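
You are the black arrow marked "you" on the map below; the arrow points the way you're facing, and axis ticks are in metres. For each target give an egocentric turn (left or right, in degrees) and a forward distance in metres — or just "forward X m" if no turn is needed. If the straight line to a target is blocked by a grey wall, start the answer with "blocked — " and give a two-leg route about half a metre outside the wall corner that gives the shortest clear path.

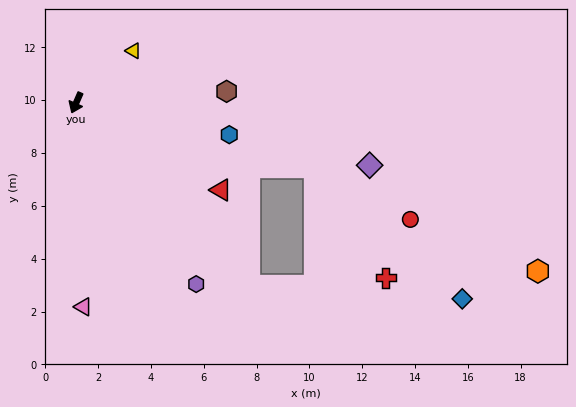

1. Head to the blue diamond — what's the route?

blocked — turn left 67°, forward 9.6 m, then turn left 43°, forward 8.1 m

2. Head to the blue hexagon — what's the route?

turn left 102°, forward 5.9 m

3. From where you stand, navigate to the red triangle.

turn left 82°, forward 6.4 m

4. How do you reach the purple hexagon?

turn left 57°, forward 8.2 m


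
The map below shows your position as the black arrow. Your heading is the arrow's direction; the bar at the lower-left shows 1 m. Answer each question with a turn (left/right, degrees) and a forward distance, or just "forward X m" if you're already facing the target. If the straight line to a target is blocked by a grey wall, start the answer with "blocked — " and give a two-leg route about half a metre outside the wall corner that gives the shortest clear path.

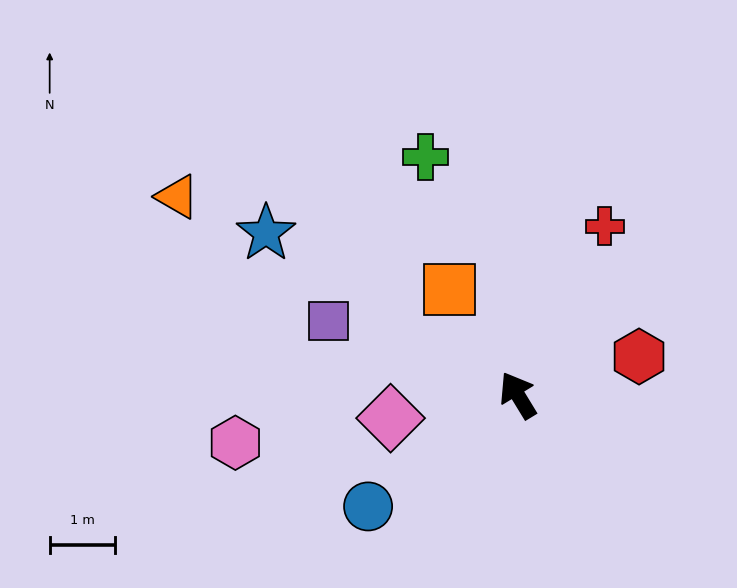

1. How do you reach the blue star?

turn left 26°, forward 4.6 m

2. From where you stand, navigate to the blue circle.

turn left 95°, forward 2.8 m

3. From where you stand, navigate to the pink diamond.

turn left 69°, forward 2.0 m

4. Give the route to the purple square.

turn left 37°, forward 3.1 m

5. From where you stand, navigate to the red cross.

turn right 59°, forward 2.9 m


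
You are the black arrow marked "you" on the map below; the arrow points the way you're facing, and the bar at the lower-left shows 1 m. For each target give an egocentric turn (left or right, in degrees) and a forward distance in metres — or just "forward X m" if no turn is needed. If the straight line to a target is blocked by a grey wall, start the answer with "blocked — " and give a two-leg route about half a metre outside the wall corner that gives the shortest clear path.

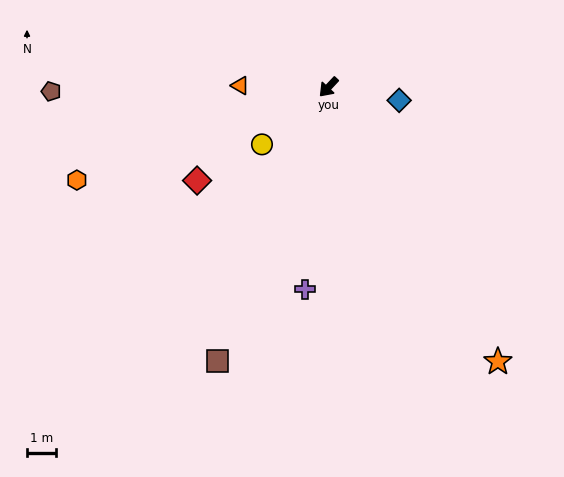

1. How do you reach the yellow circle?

turn right 6°, forward 3.0 m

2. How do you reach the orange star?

turn left 75°, forward 11.1 m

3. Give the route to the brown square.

turn left 21°, forward 10.2 m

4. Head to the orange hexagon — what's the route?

turn right 27°, forward 9.2 m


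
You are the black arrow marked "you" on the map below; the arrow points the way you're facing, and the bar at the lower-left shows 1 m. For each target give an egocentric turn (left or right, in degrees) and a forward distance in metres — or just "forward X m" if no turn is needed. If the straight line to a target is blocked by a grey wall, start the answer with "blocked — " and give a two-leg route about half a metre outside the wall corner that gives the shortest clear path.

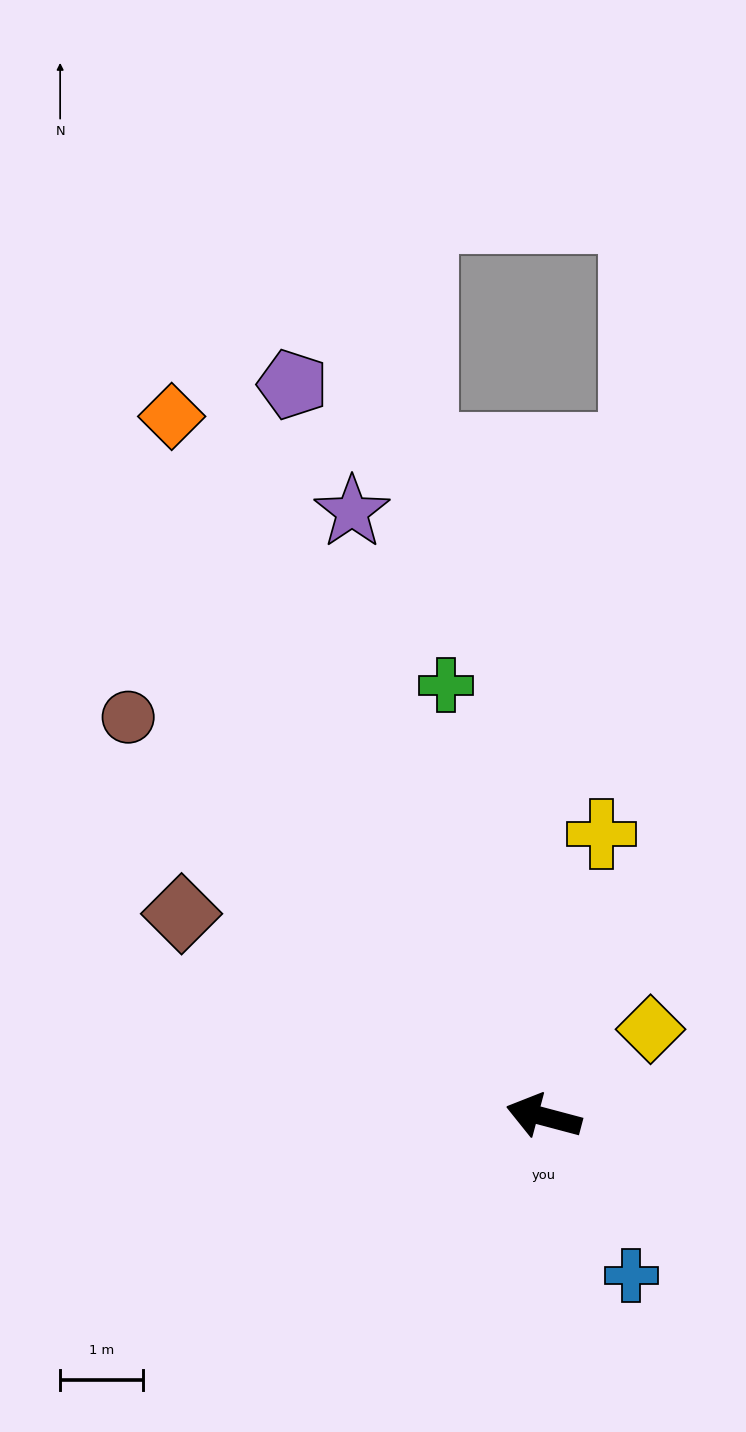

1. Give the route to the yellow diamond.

turn right 126°, forward 1.7 m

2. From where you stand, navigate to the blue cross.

turn left 134°, forward 2.2 m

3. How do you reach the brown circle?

turn right 29°, forward 7.0 m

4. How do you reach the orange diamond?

turn right 47°, forward 9.6 m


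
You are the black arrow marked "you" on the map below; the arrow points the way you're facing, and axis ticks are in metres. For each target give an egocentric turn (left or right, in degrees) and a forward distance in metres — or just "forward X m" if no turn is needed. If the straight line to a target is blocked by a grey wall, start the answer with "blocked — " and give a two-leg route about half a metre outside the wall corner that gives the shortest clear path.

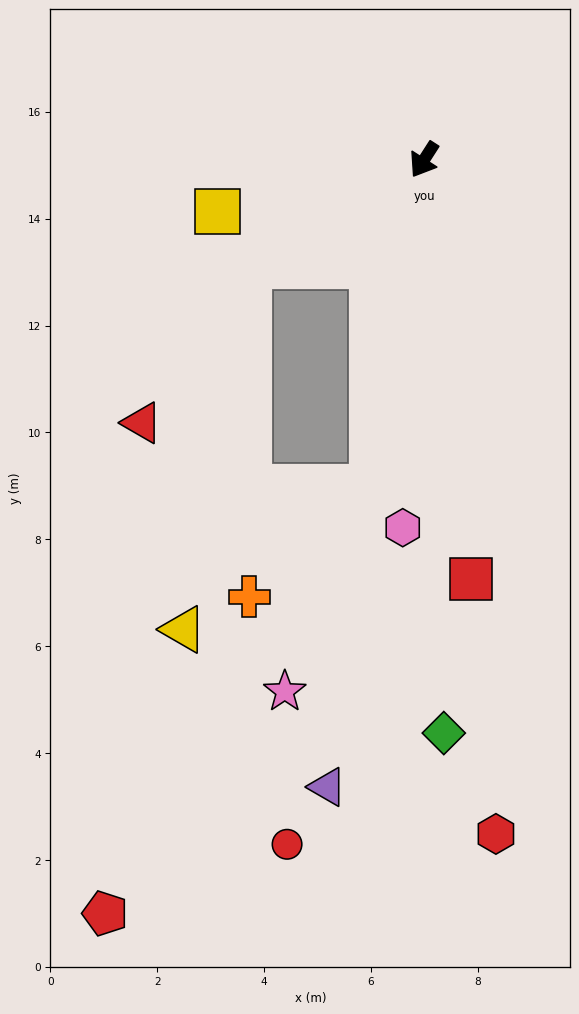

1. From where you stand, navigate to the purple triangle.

turn left 24°, forward 11.9 m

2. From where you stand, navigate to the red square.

turn left 39°, forward 7.9 m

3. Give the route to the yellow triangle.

blocked — turn right 26°, forward 3.8 m, then turn left 48°, forward 6.9 m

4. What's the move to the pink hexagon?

turn left 29°, forward 6.9 m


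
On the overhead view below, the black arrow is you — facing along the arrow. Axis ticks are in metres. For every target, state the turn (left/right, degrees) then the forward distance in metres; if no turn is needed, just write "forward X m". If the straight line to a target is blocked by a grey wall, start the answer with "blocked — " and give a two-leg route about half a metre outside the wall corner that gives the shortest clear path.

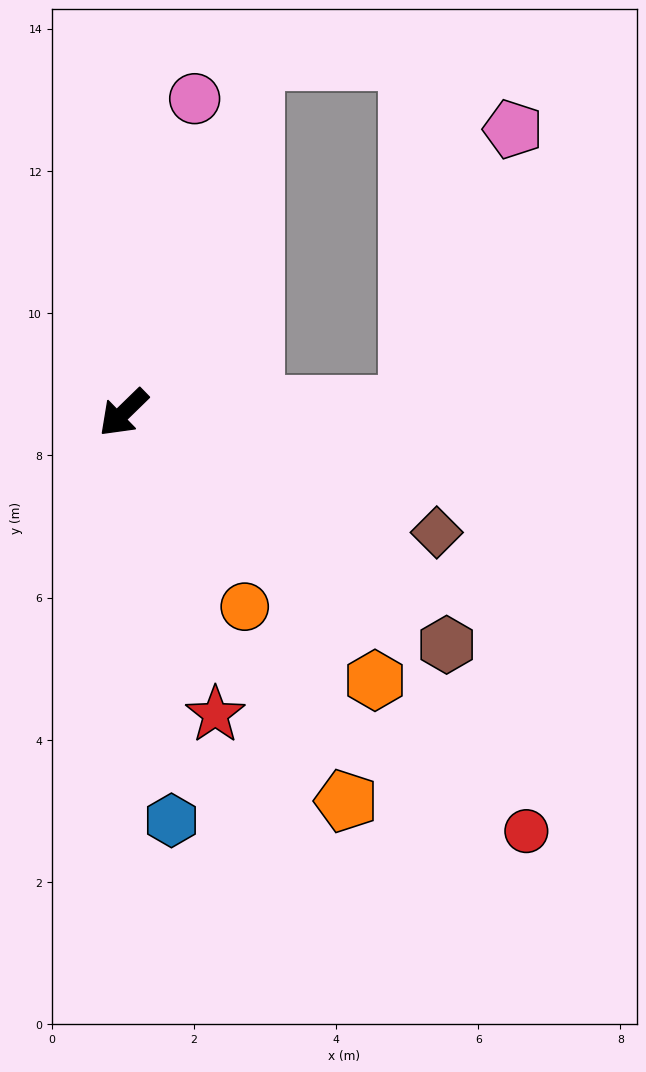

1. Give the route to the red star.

turn left 63°, forward 4.4 m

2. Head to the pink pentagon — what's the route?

blocked — turn left 137°, forward 4.0 m, then turn left 68°, forward 4.2 m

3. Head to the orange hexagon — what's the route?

turn left 89°, forward 5.2 m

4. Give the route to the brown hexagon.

turn left 100°, forward 5.6 m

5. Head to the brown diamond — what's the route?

turn left 115°, forward 4.7 m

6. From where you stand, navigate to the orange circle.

turn left 78°, forward 3.2 m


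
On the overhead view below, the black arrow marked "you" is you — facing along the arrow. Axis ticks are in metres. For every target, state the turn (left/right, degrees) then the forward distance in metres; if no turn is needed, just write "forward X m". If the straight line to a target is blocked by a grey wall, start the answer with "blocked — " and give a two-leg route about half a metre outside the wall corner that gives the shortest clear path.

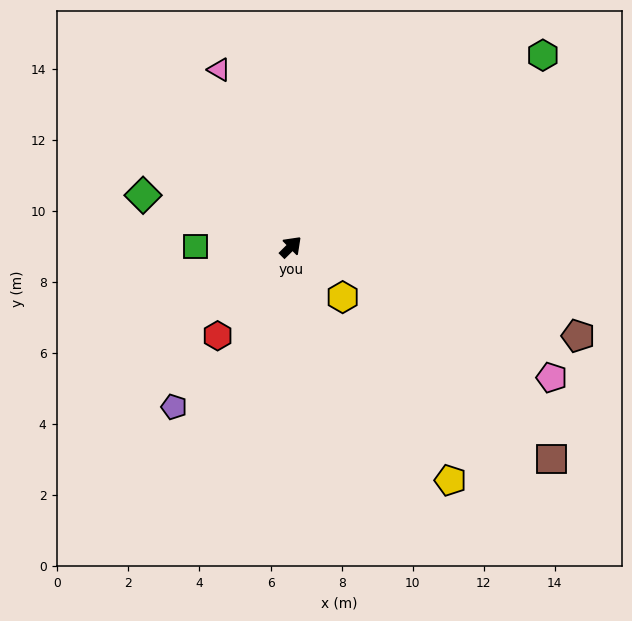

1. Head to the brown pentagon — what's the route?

turn right 62°, forward 8.5 m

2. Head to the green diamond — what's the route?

turn left 116°, forward 4.4 m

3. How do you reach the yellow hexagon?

turn right 89°, forward 2.0 m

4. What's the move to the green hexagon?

turn right 8°, forward 8.9 m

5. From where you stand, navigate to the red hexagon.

turn right 174°, forward 3.2 m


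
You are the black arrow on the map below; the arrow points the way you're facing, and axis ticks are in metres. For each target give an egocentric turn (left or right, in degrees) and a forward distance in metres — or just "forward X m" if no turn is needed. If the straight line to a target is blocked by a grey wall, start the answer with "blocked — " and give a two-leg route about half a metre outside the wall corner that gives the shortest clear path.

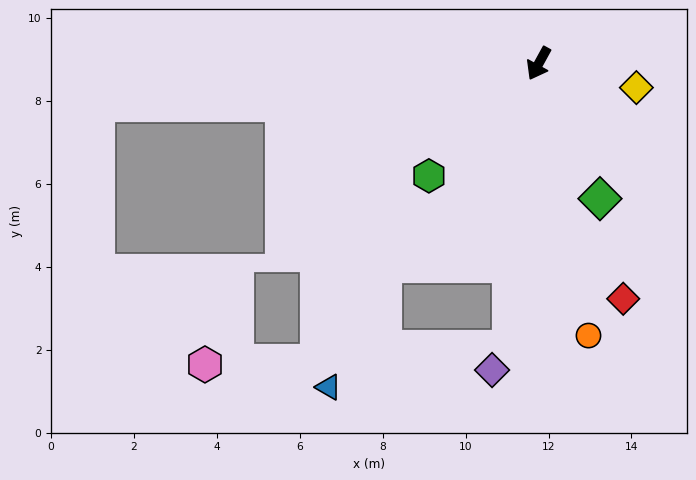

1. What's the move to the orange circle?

turn left 39°, forward 6.7 m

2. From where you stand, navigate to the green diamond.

turn left 53°, forward 3.6 m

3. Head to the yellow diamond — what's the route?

turn left 105°, forward 2.4 m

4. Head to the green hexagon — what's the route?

turn right 16°, forward 3.8 m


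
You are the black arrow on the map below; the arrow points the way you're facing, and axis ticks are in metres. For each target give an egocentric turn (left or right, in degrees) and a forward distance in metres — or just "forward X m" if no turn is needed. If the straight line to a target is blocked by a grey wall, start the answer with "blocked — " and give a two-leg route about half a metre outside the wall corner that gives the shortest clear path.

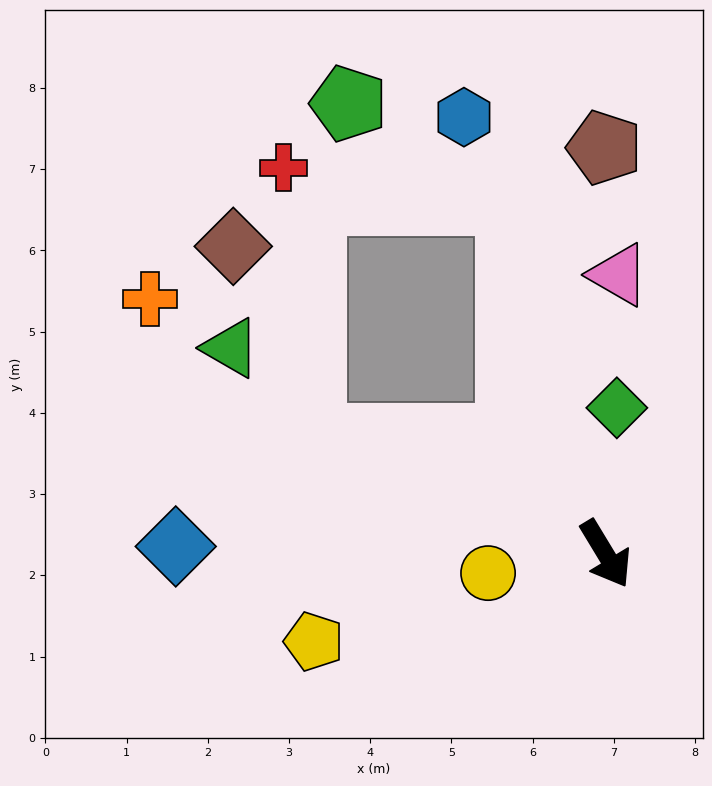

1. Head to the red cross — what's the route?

blocked — turn right 143°, forward 3.9 m, then turn right 62°, forward 3.4 m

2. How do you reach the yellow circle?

turn right 112°, forward 1.5 m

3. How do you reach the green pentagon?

blocked — turn left 164°, forward 4.5 m, then turn left 44°, forward 2.3 m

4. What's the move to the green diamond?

turn left 144°, forward 1.8 m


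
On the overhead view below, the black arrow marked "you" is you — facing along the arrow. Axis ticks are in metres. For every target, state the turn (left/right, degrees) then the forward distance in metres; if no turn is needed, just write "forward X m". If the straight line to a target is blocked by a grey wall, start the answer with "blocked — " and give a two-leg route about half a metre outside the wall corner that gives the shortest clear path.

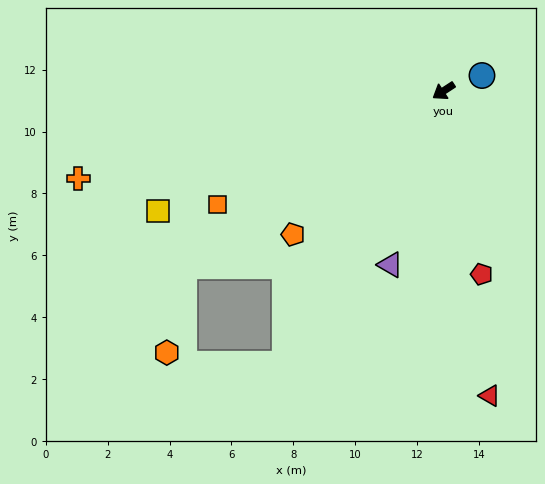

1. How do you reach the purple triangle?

turn left 40°, forward 5.9 m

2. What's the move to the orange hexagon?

blocked — forward 10.1 m, then turn left 45°, forward 2.9 m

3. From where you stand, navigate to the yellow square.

turn right 10°, forward 10.0 m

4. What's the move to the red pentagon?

turn left 69°, forward 6.1 m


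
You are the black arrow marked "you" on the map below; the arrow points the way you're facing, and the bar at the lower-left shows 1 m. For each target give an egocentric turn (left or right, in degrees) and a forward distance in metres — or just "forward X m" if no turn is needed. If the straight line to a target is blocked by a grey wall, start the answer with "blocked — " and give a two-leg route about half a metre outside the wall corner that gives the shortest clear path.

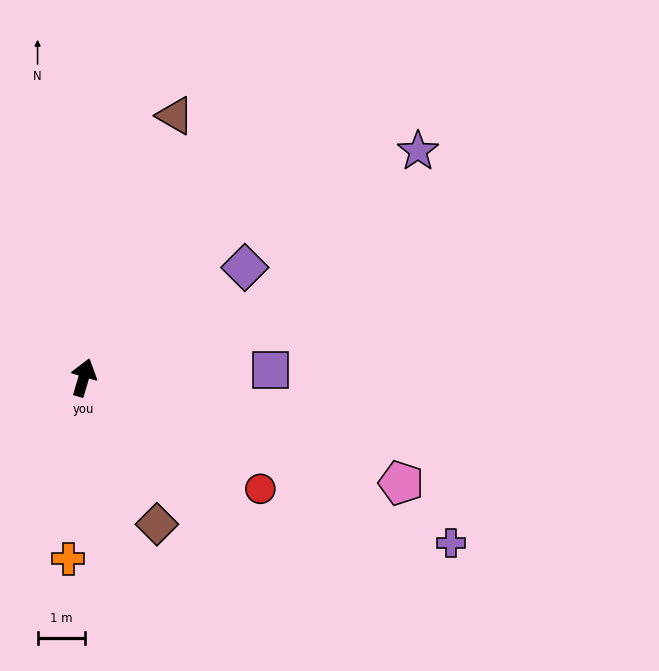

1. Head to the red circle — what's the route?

turn right 106°, forward 4.4 m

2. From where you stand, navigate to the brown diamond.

turn right 137°, forward 3.5 m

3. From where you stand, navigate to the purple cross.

turn right 98°, forward 8.5 m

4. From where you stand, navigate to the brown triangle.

turn right 3°, forward 5.9 m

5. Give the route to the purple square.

turn right 71°, forward 4.0 m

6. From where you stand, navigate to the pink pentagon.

turn right 92°, forward 7.1 m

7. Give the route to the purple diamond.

turn right 39°, forward 4.1 m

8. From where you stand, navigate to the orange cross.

turn right 169°, forward 3.9 m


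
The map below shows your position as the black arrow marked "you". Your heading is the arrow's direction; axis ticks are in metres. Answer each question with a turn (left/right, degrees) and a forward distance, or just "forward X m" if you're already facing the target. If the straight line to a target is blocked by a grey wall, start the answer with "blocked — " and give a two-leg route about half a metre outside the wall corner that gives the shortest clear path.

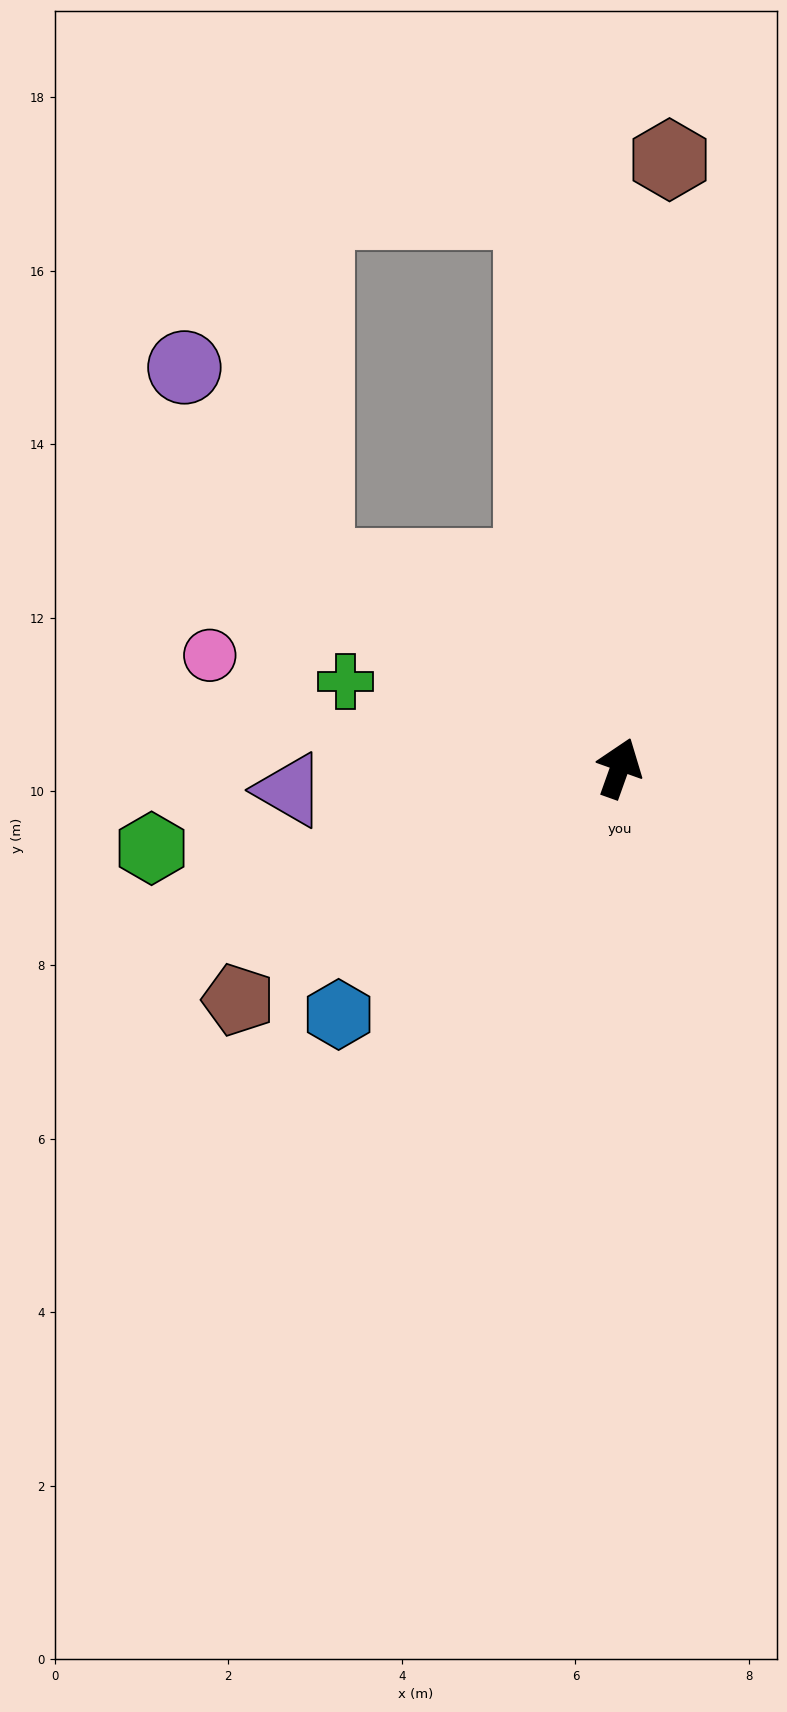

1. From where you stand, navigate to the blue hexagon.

turn left 151°, forward 4.3 m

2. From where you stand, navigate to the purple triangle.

turn left 113°, forward 3.8 m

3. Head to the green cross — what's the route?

turn left 92°, forward 3.3 m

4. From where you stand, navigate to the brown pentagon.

turn left 141°, forward 5.1 m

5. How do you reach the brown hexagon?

turn left 15°, forward 7.0 m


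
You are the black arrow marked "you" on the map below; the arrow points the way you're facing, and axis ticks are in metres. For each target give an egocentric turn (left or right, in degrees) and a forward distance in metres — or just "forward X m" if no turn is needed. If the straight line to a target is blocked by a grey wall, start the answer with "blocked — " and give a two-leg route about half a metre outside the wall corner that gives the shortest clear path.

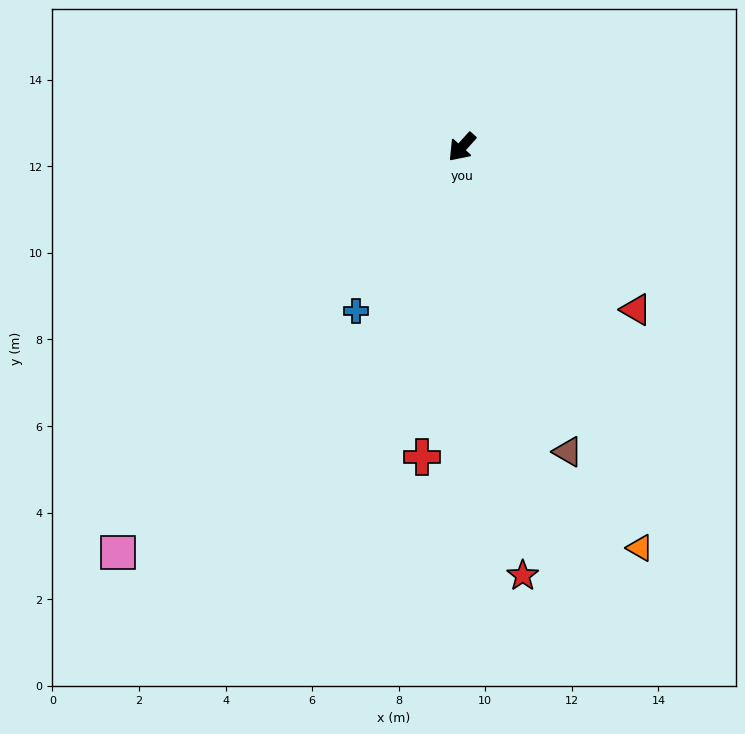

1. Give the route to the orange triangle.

turn left 66°, forward 10.1 m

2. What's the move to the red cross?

turn left 35°, forward 7.2 m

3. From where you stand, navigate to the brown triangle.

turn left 61°, forward 7.5 m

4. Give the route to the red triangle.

turn left 89°, forward 5.5 m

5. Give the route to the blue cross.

turn left 9°, forward 4.5 m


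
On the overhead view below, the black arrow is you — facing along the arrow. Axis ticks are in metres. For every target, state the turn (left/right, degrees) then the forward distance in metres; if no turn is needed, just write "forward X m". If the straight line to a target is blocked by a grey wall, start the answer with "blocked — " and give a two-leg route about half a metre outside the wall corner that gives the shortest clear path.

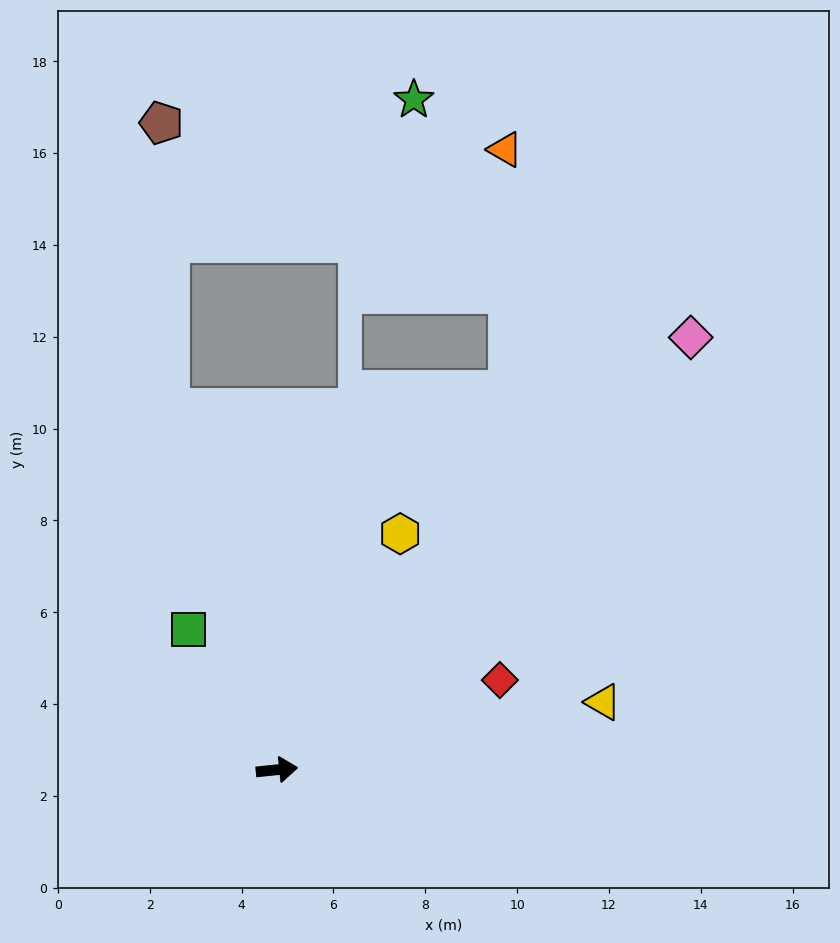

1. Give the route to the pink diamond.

turn left 40°, forward 13.0 m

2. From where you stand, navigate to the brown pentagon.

blocked — turn left 101°, forward 8.2 m, then turn right 15°, forward 6.2 m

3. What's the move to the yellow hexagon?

turn left 57°, forward 5.8 m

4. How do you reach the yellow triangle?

turn left 6°, forward 7.3 m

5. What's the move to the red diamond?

turn left 16°, forward 5.2 m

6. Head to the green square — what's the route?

turn left 116°, forward 3.6 m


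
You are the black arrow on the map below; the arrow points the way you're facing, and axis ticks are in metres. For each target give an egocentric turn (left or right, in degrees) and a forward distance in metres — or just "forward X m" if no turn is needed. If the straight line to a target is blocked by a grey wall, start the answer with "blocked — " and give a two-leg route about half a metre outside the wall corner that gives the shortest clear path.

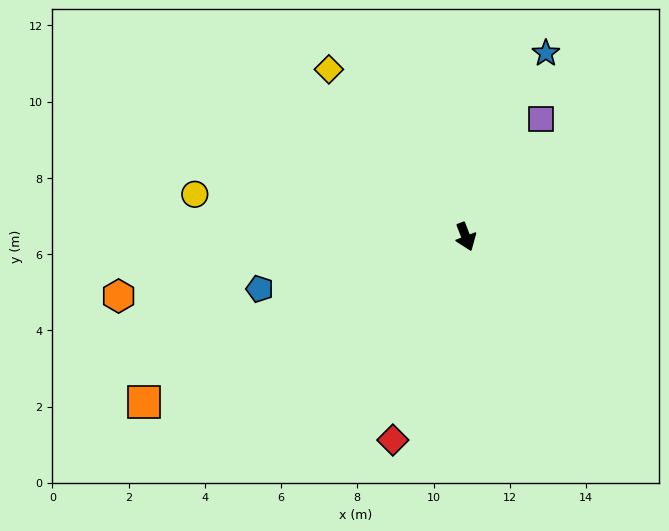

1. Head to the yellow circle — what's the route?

turn right 120°, forward 7.2 m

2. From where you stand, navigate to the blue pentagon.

turn right 97°, forward 5.6 m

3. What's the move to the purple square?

turn left 127°, forward 3.7 m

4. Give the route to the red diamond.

turn right 41°, forward 5.7 m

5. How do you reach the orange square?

turn right 84°, forward 9.5 m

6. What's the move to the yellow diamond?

turn right 162°, forward 5.7 m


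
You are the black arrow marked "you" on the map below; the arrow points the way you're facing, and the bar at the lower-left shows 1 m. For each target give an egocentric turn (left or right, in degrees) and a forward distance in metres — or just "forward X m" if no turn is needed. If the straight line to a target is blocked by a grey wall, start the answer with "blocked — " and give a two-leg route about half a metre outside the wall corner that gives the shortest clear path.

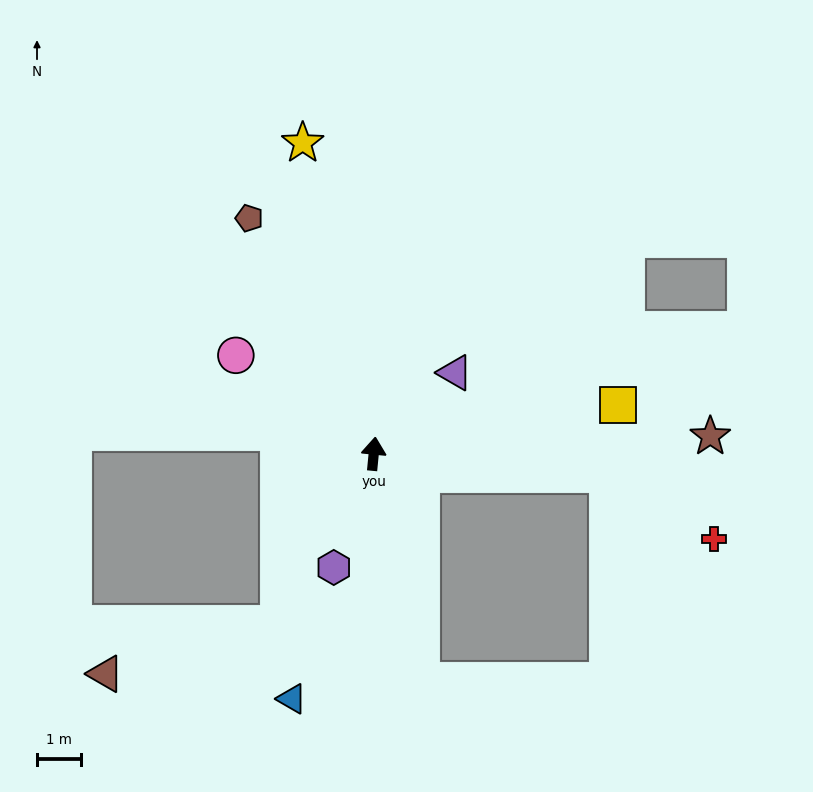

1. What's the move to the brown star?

turn right 82°, forward 7.7 m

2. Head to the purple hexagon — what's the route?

turn left 166°, forward 2.8 m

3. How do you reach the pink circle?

turn left 60°, forward 3.9 m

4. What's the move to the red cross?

blocked — turn right 89°, forward 5.4 m, then turn right 27°, forward 2.8 m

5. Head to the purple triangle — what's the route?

turn right 40°, forward 2.6 m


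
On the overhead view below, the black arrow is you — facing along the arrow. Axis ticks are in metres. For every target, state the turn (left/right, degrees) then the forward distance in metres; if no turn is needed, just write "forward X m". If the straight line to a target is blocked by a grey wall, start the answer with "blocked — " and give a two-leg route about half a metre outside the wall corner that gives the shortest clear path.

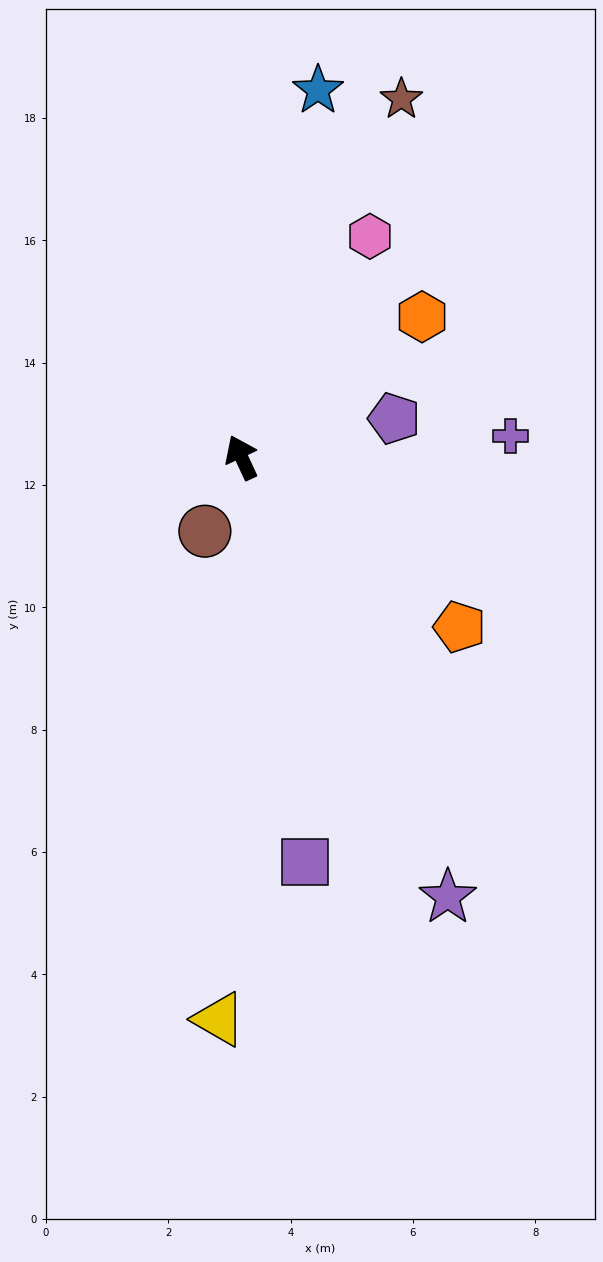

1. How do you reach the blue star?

turn right 37°, forward 6.1 m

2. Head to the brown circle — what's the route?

turn left 129°, forward 1.3 m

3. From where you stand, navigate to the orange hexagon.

turn right 77°, forward 3.7 m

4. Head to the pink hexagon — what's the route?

turn right 55°, forward 4.2 m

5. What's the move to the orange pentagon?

turn right 153°, forward 4.5 m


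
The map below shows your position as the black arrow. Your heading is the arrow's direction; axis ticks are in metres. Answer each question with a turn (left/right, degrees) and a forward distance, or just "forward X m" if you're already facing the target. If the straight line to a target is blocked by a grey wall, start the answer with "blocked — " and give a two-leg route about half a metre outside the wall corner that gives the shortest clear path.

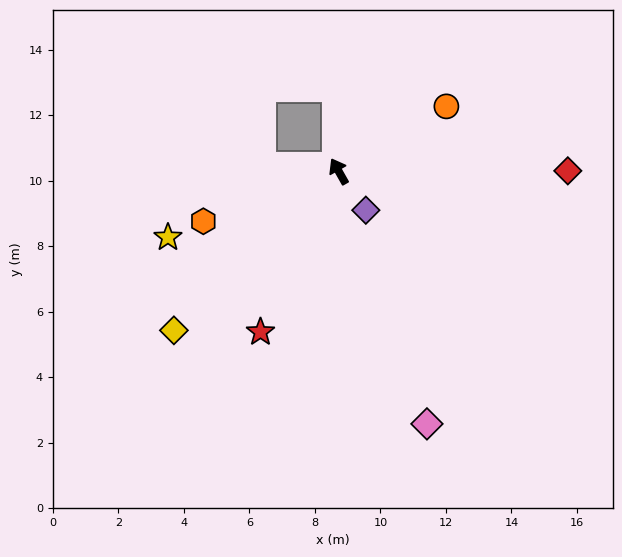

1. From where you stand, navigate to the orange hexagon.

turn left 81°, forward 4.4 m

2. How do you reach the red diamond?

turn right 119°, forward 7.0 m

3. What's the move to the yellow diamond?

turn left 104°, forward 7.0 m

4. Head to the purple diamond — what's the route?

turn right 175°, forward 1.4 m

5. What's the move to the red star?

turn left 125°, forward 5.5 m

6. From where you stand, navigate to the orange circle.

turn right 88°, forward 3.8 m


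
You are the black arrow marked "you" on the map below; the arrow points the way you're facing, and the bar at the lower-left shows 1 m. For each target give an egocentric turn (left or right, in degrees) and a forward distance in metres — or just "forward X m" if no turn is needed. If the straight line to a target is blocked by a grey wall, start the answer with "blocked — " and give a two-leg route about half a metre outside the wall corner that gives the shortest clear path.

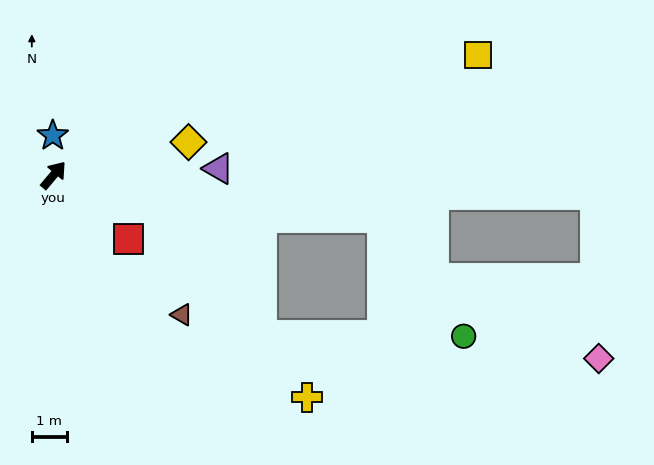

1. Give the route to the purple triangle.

turn right 48°, forward 4.7 m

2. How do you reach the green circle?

blocked — turn right 58°, forward 9.4 m, then turn right 47°, forward 4.1 m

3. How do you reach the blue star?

turn left 41°, forward 1.1 m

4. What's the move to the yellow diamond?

turn right 36°, forward 4.0 m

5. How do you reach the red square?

turn right 90°, forward 2.8 m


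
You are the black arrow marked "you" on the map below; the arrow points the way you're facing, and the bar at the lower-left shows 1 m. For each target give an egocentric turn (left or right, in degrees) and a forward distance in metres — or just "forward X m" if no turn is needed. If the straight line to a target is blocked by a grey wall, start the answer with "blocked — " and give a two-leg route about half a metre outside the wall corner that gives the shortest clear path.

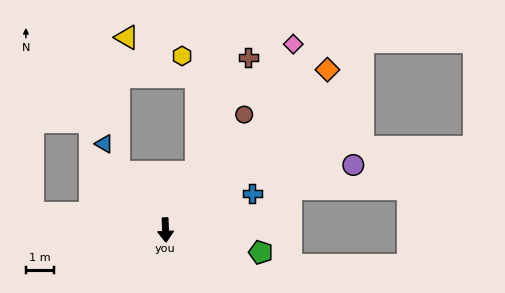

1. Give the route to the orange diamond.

turn left 132°, forward 8.1 m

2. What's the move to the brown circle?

turn left 143°, forward 5.0 m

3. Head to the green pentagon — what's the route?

turn left 75°, forward 3.5 m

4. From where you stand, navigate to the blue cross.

turn left 111°, forward 3.3 m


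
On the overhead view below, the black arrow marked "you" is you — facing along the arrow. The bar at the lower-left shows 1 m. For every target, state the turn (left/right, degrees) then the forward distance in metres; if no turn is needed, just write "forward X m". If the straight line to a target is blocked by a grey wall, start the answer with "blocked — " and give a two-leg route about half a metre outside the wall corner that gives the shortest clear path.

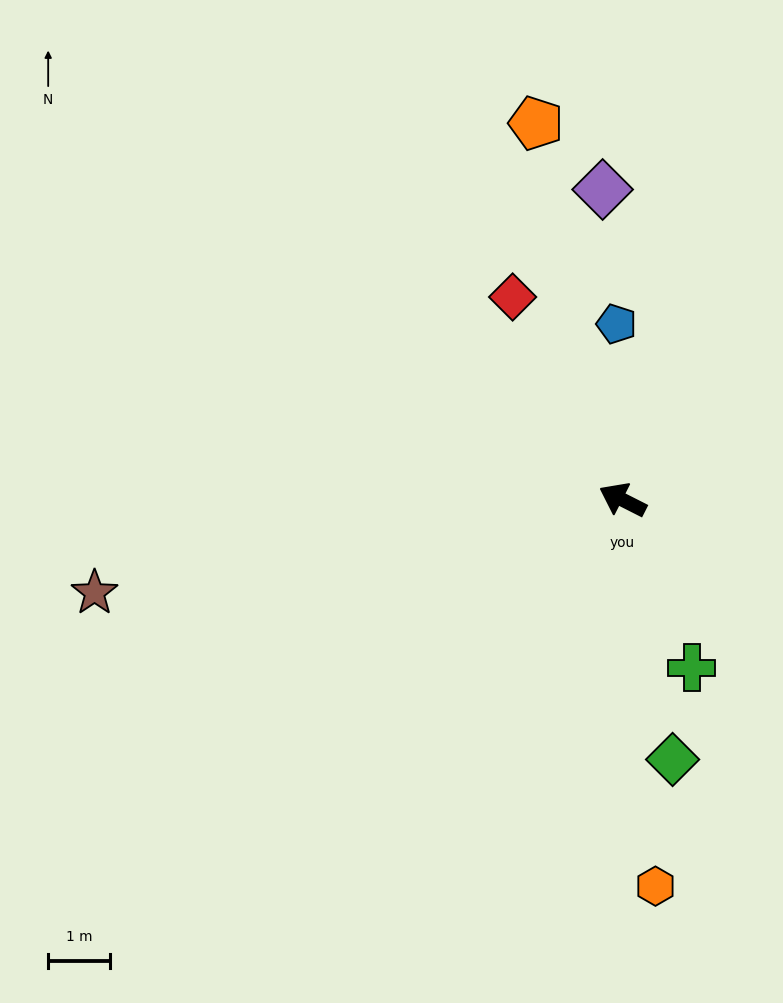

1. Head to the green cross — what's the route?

turn left 139°, forward 2.9 m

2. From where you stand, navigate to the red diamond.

turn right 35°, forward 3.7 m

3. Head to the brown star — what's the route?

turn left 37°, forward 8.6 m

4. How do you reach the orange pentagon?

turn right 50°, forward 6.2 m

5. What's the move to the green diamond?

turn left 128°, forward 4.3 m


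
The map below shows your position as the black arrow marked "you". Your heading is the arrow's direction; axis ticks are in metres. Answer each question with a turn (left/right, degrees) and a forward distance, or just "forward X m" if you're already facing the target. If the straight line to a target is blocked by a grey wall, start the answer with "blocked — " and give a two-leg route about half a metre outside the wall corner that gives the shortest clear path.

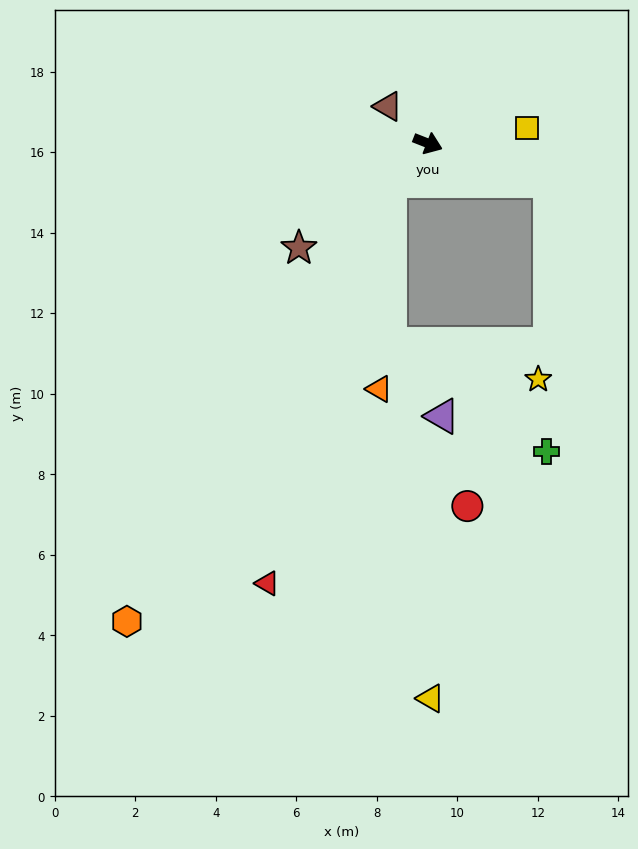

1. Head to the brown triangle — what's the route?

turn left 159°, forward 1.4 m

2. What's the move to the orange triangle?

blocked — turn right 114°, forward 1.3 m, then turn left 43°, forward 5.2 m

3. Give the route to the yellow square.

turn left 30°, forward 2.5 m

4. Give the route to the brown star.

turn right 119°, forward 4.1 m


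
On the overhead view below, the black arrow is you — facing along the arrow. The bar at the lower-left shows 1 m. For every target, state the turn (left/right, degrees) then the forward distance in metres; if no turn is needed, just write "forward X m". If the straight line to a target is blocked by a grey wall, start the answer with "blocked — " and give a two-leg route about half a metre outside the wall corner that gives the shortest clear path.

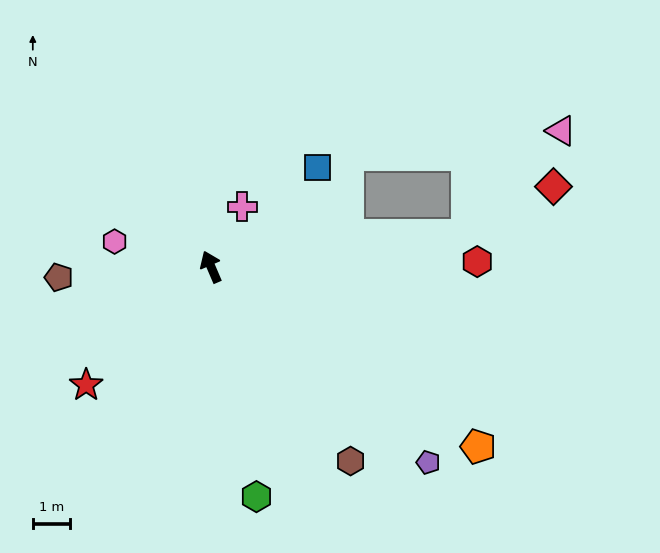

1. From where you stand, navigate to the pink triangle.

blocked — turn right 106°, forward 6.9 m, then turn left 41°, forward 3.8 m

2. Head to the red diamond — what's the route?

blocked — turn right 106°, forward 6.9 m, then turn left 22°, forward 2.7 m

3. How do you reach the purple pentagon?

turn right 155°, forward 7.8 m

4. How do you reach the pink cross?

turn right 51°, forward 1.8 m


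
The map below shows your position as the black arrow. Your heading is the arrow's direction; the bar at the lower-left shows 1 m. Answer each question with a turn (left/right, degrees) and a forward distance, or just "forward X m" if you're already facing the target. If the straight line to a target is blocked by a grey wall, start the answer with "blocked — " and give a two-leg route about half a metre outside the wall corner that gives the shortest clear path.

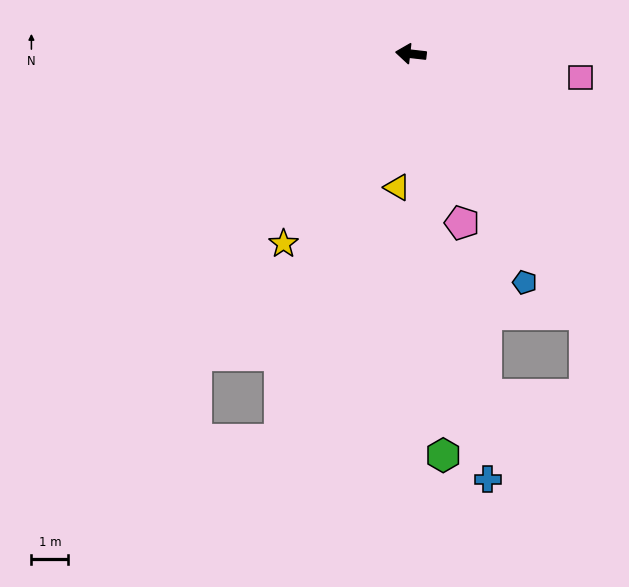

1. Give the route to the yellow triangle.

turn left 91°, forward 3.6 m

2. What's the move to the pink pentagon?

turn left 113°, forward 4.8 m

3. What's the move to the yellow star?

turn left 63°, forward 6.2 m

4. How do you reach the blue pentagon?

turn left 123°, forward 6.9 m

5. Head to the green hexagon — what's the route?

turn left 101°, forward 10.9 m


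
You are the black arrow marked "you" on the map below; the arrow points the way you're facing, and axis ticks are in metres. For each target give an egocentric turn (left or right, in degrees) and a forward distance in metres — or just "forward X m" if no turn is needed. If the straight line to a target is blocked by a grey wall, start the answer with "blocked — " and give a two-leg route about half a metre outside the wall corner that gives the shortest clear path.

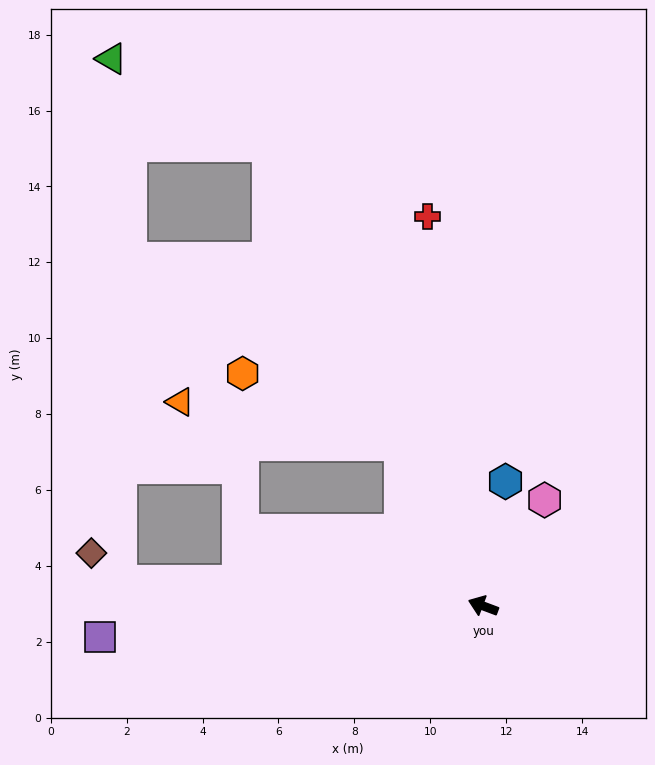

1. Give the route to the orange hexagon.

blocked — turn right 42°, forward 4.8 m, then turn left 38°, forward 4.6 m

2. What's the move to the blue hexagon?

turn right 80°, forward 3.3 m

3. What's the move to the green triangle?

blocked — turn right 44°, forward 13.4 m, then turn left 36°, forward 4.7 m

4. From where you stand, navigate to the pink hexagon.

turn right 100°, forward 3.2 m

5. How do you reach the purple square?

turn left 25°, forward 10.1 m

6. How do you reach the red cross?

turn right 61°, forward 10.4 m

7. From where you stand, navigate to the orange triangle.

blocked — turn right 42°, forward 4.8 m, then turn left 51°, forward 5.9 m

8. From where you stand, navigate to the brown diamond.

blocked — turn left 17°, forward 9.6 m, then turn right 40°, forward 1.1 m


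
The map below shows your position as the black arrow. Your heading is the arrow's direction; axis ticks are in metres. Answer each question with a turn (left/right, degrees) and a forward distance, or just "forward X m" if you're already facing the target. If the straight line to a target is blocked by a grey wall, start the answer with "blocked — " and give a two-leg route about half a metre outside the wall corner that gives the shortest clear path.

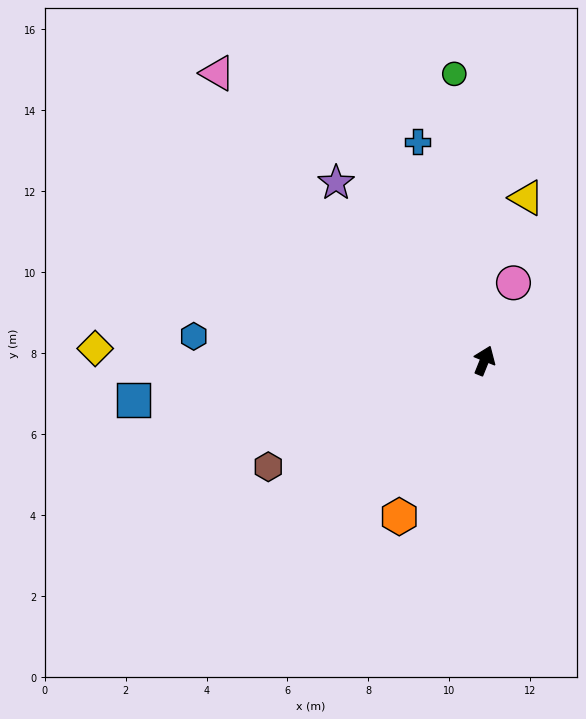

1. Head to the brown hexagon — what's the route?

turn left 138°, forward 6.0 m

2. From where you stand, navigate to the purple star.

turn left 62°, forward 5.7 m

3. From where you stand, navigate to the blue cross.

turn left 39°, forward 5.7 m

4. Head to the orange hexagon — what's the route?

turn left 173°, forward 4.4 m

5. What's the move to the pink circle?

forward 2.0 m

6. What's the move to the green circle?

turn left 28°, forward 7.1 m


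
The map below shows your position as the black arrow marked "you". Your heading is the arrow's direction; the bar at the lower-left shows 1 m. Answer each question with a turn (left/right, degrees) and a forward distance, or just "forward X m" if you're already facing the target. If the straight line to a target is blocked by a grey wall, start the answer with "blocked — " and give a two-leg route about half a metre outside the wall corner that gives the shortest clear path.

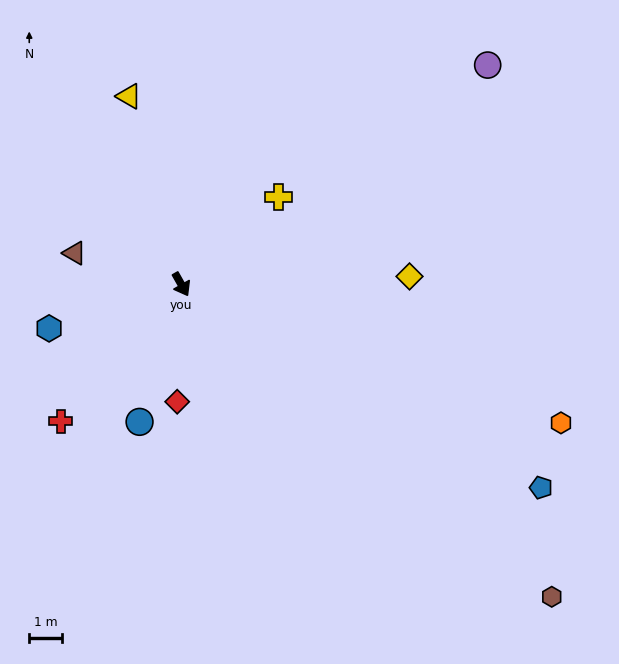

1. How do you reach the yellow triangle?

turn left 166°, forward 6.0 m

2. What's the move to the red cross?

turn right 71°, forward 5.6 m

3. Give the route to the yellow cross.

turn left 103°, forward 4.0 m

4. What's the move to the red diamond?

turn right 32°, forward 3.6 m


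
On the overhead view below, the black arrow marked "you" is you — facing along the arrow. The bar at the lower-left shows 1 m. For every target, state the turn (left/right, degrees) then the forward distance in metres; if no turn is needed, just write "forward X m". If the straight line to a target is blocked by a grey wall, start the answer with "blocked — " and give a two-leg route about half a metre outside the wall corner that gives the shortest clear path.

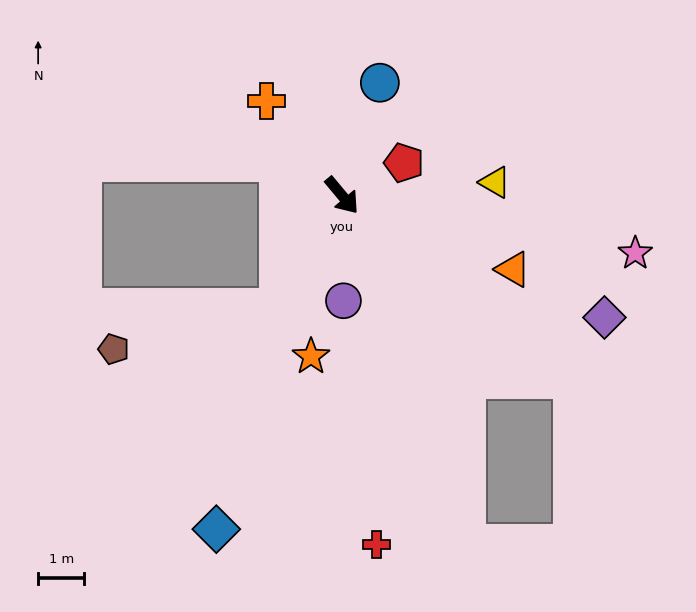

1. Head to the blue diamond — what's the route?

turn right 61°, forward 7.7 m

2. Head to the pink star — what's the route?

turn left 39°, forward 6.5 m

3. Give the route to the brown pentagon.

blocked — turn right 69°, forward 2.8 m, then turn right 47°, forward 3.7 m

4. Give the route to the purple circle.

turn right 39°, forward 2.3 m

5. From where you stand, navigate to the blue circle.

turn left 122°, forward 2.6 m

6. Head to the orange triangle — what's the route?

turn left 27°, forward 4.0 m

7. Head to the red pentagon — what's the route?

turn left 78°, forward 1.5 m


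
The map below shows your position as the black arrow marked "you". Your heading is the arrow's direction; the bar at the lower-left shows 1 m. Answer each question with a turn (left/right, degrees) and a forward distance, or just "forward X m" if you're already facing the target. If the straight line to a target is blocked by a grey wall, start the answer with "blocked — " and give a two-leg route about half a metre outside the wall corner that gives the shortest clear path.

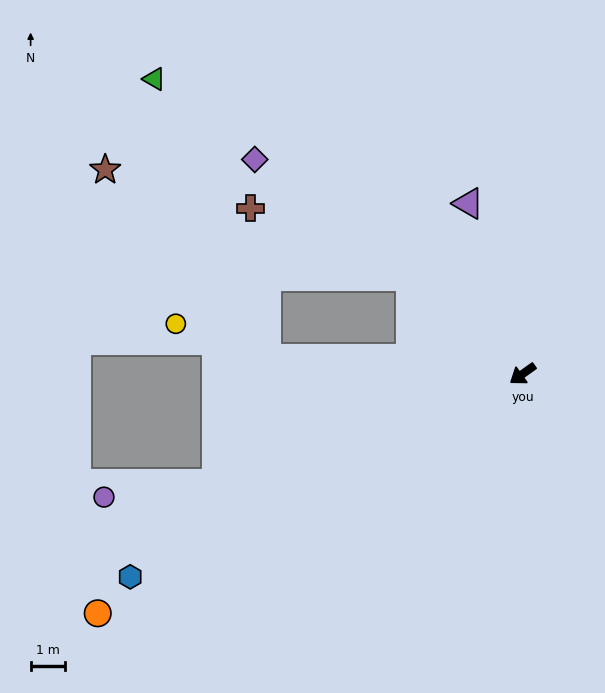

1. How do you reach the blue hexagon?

turn right 8°, forward 12.8 m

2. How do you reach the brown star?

blocked — turn right 39°, forward 7.4 m, then turn right 46°, forward 7.2 m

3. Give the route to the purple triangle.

turn right 108°, forward 5.2 m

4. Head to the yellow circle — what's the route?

blocked — turn right 39°, forward 7.4 m, then turn right 17°, forward 2.8 m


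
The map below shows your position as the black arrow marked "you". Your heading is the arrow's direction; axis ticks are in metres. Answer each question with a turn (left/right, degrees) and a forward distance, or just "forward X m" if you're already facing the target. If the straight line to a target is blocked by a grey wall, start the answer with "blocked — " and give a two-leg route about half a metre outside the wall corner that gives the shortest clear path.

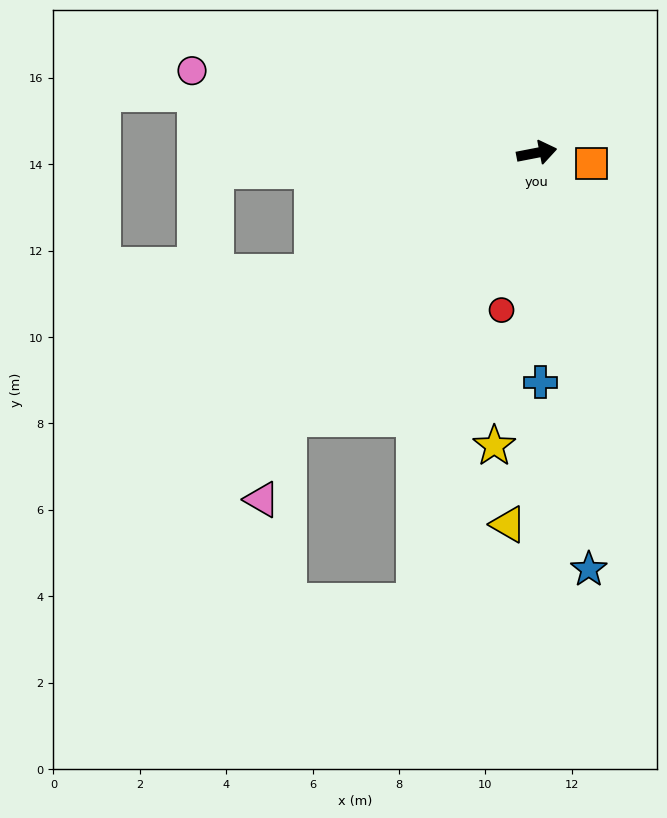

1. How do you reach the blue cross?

turn right 100°, forward 5.3 m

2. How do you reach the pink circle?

turn left 156°, forward 8.2 m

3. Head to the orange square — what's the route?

turn right 22°, forward 1.3 m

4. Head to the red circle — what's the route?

turn right 114°, forward 3.7 m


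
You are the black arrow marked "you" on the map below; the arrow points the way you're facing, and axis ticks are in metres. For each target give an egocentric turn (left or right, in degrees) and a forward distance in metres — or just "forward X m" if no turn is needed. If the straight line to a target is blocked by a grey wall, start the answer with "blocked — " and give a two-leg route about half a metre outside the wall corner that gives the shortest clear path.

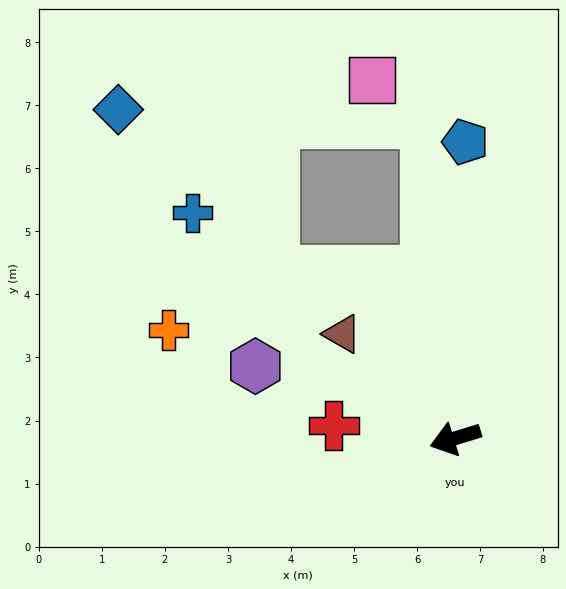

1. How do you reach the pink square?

blocked — turn right 102°, forward 5.0 m, then turn left 48°, forward 1.1 m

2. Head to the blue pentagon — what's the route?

turn right 109°, forward 4.7 m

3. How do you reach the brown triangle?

turn right 60°, forward 2.4 m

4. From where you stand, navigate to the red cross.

turn right 23°, forward 1.9 m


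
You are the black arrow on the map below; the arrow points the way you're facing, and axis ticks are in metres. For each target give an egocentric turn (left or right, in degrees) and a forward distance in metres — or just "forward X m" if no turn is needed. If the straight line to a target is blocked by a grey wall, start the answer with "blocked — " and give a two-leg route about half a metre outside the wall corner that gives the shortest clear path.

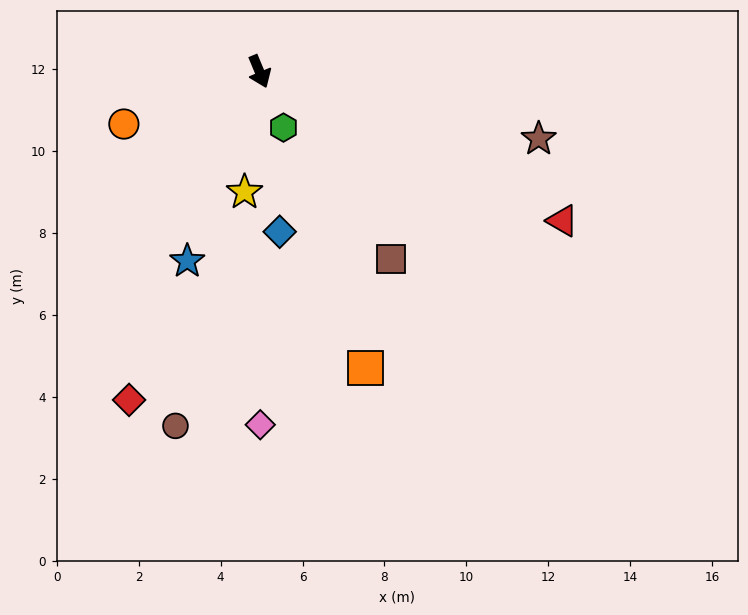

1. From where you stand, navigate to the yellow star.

turn right 30°, forward 3.0 m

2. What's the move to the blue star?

turn right 43°, forward 4.9 m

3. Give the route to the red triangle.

turn left 41°, forward 8.2 m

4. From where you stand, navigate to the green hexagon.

forward 1.5 m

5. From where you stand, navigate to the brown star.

turn left 54°, forward 7.0 m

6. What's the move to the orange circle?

turn right 91°, forward 3.5 m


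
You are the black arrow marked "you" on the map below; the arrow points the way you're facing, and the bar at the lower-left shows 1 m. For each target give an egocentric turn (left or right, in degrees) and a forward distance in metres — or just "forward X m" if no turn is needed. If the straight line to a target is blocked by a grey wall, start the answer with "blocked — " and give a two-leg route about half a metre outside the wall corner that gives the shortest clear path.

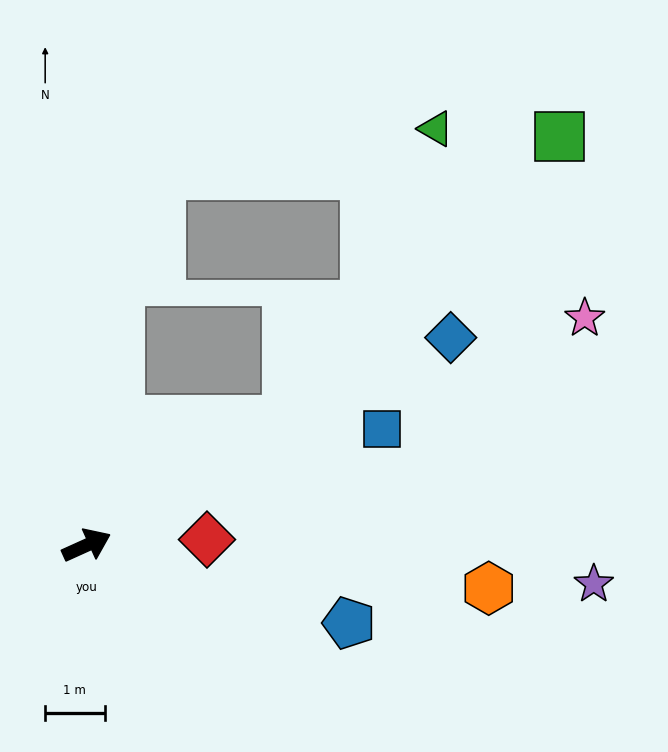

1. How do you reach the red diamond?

turn right 22°, forward 2.0 m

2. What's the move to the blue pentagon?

turn right 41°, forward 4.6 m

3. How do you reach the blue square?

turn right 3°, forward 5.3 m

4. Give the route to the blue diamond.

turn left 5°, forward 7.0 m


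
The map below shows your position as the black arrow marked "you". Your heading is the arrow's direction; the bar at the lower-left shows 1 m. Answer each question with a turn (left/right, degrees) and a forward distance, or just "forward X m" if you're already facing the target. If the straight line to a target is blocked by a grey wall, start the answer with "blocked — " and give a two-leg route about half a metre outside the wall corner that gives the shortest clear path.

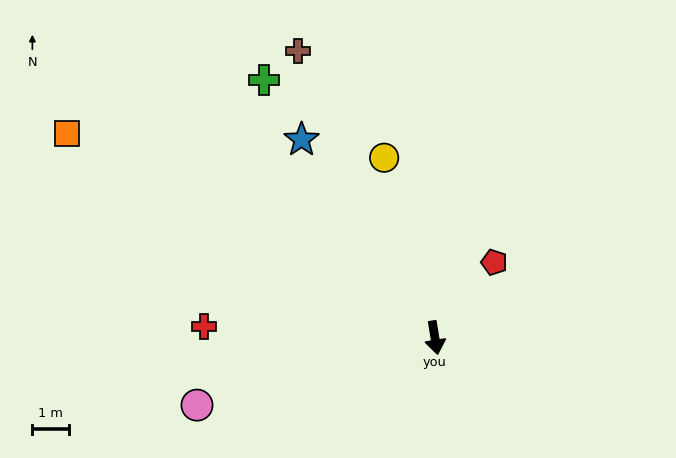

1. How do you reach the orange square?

turn right 128°, forward 11.4 m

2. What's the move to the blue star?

turn right 155°, forward 6.5 m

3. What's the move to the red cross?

turn right 102°, forward 6.3 m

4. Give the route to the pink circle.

turn right 83°, forward 6.7 m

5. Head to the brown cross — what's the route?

turn right 164°, forward 8.6 m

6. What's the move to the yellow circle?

turn right 173°, forward 5.1 m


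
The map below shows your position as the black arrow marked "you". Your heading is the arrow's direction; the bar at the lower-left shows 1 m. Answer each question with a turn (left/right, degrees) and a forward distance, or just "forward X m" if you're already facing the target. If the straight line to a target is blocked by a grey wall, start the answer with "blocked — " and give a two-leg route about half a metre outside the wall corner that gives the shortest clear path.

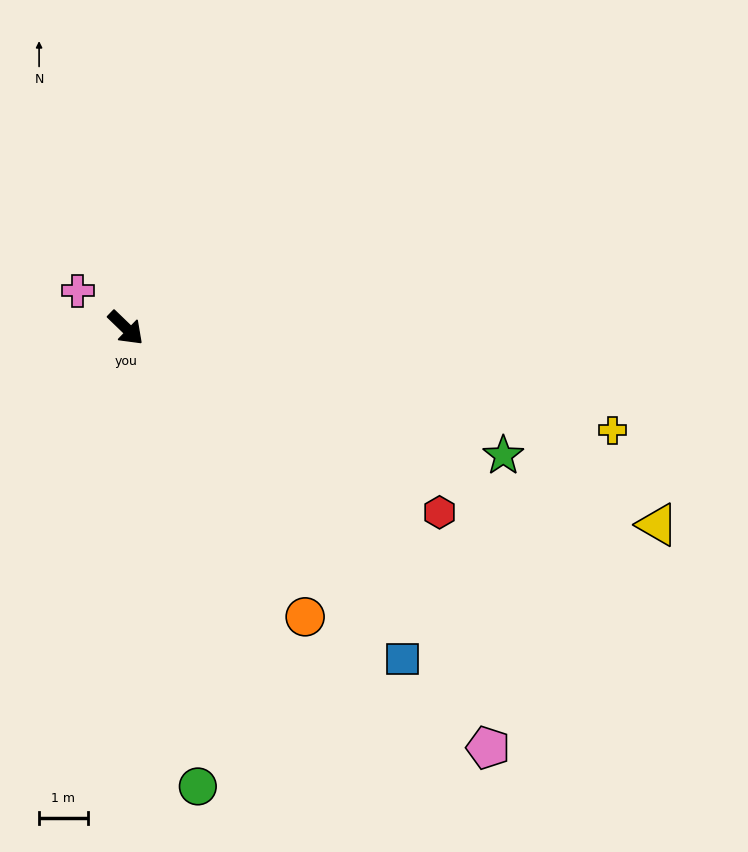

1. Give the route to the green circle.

turn right 37°, forward 9.6 m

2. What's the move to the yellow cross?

turn left 32°, forward 10.2 m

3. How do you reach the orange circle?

turn right 14°, forward 7.0 m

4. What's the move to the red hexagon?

turn left 14°, forward 7.5 m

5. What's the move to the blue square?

turn right 6°, forward 8.9 m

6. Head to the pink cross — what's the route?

turn right 174°, forward 1.2 m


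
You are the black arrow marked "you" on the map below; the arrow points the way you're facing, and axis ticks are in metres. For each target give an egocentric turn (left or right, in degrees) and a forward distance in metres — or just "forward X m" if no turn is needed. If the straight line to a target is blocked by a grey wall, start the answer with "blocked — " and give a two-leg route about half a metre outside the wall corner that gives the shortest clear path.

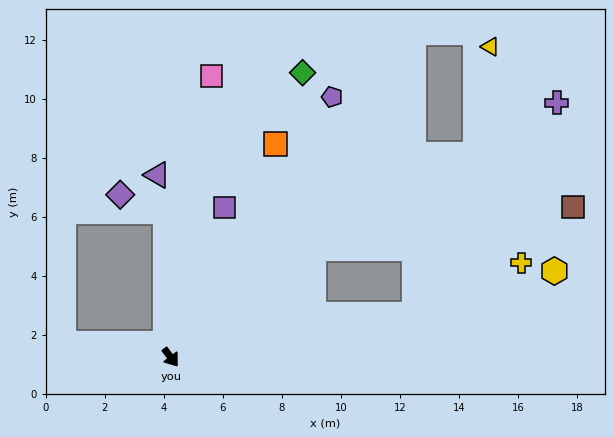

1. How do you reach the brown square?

blocked — turn left 63°, forward 8.4 m, then turn left 24°, forward 6.5 m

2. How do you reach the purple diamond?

blocked — turn left 145°, forward 4.9 m, then turn left 68°, forward 1.6 m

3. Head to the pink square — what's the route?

turn left 135°, forward 9.6 m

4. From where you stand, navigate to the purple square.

turn left 123°, forward 5.4 m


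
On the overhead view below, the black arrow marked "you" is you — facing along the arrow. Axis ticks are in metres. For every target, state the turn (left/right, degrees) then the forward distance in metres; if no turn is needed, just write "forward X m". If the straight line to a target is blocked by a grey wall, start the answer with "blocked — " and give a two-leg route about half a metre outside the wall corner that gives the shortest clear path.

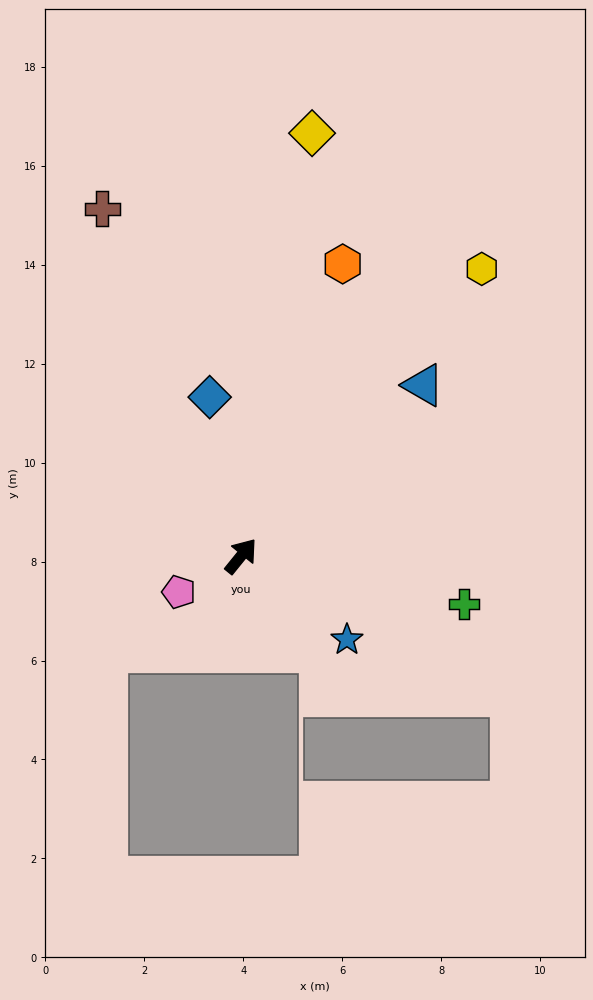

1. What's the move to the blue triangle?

turn right 8°, forward 5.1 m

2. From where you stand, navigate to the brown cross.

turn left 61°, forward 7.6 m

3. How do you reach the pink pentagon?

turn left 159°, forward 1.5 m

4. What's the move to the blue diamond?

turn left 50°, forward 3.3 m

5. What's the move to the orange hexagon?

turn left 20°, forward 6.3 m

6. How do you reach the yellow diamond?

turn left 29°, forward 8.7 m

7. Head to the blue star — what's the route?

turn right 89°, forward 2.7 m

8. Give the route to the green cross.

turn right 63°, forward 4.6 m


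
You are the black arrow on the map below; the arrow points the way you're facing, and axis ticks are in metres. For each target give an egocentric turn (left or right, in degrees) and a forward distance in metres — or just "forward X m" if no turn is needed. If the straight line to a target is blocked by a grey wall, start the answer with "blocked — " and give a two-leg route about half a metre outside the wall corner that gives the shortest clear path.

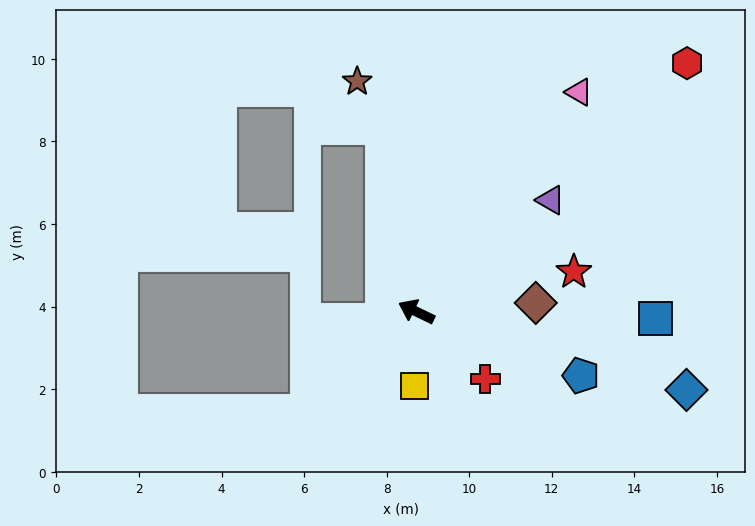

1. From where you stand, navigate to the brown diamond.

turn right 150°, forward 2.9 m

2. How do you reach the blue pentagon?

turn right 175°, forward 4.3 m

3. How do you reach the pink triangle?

turn right 101°, forward 6.6 m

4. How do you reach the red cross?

turn left 161°, forward 2.3 m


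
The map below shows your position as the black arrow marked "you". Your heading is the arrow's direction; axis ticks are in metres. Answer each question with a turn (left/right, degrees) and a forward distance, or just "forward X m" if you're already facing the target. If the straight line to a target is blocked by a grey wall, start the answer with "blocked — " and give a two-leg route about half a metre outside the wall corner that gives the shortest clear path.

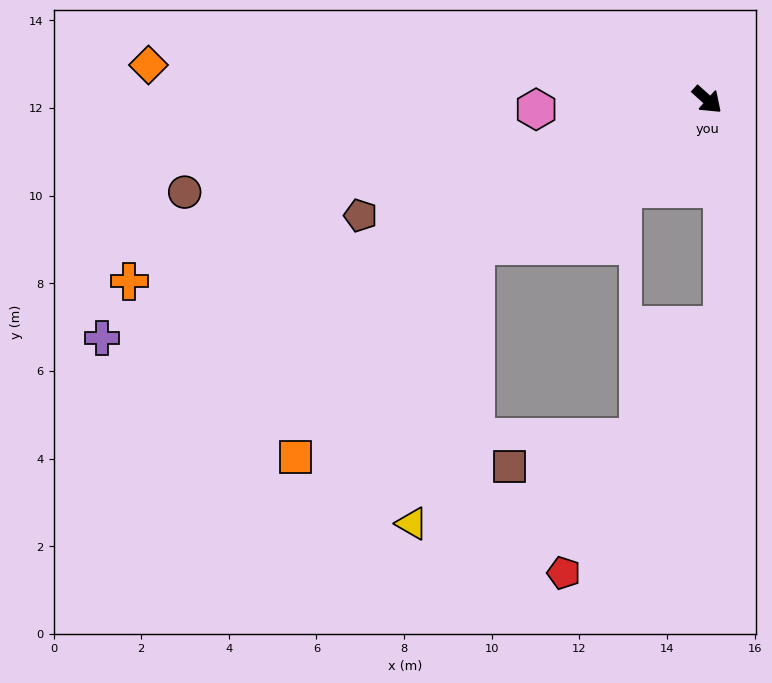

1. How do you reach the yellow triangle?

blocked — turn right 106°, forward 6.2 m, then turn left 45°, forward 6.5 m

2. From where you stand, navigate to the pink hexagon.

turn right 135°, forward 3.9 m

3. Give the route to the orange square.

blocked — turn right 106°, forward 6.2 m, then turn left 17°, forward 6.3 m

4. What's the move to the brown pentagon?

turn right 120°, forward 8.3 m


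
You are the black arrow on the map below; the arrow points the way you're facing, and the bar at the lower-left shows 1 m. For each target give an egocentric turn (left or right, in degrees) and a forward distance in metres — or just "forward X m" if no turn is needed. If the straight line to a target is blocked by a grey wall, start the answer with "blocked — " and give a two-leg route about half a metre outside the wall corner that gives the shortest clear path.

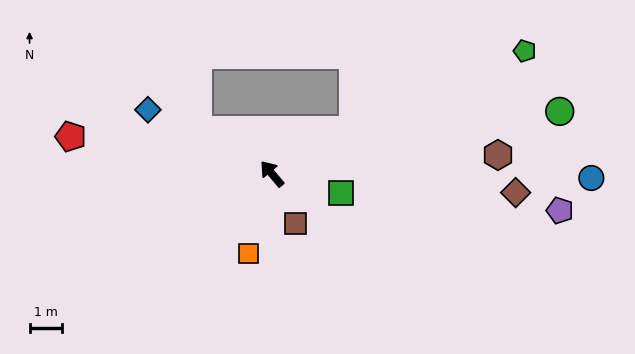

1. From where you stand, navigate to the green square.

turn right 146°, forward 2.2 m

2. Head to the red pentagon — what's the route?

turn left 39°, forward 6.2 m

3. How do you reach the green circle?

turn right 118°, forward 9.0 m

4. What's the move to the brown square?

turn left 165°, forward 1.7 m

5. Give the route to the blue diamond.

turn left 23°, forward 4.2 m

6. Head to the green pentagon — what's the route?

turn right 104°, forward 8.6 m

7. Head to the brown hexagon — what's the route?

turn right 125°, forward 6.9 m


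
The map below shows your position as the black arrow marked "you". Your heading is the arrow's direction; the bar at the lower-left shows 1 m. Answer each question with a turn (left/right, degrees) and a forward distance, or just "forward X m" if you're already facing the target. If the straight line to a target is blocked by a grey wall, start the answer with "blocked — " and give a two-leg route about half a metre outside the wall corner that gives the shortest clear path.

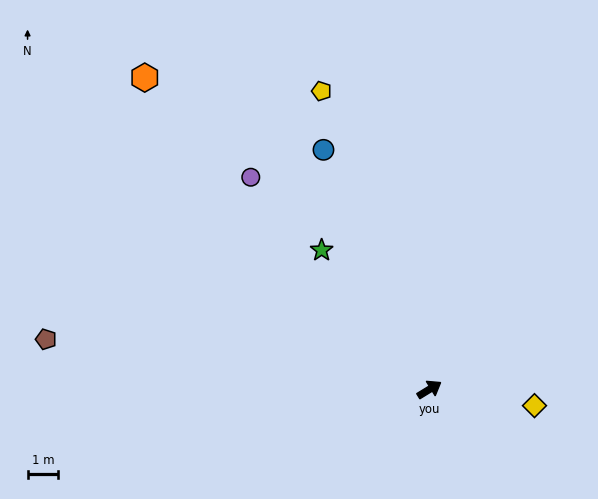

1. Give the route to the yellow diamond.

turn right 40°, forward 3.5 m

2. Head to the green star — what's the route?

turn left 96°, forward 5.8 m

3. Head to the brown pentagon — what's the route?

turn left 141°, forward 12.7 m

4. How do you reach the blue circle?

turn left 82°, forward 8.6 m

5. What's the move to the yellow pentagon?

turn left 78°, forward 10.4 m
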